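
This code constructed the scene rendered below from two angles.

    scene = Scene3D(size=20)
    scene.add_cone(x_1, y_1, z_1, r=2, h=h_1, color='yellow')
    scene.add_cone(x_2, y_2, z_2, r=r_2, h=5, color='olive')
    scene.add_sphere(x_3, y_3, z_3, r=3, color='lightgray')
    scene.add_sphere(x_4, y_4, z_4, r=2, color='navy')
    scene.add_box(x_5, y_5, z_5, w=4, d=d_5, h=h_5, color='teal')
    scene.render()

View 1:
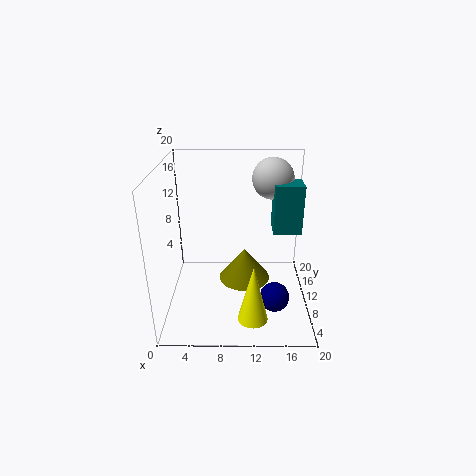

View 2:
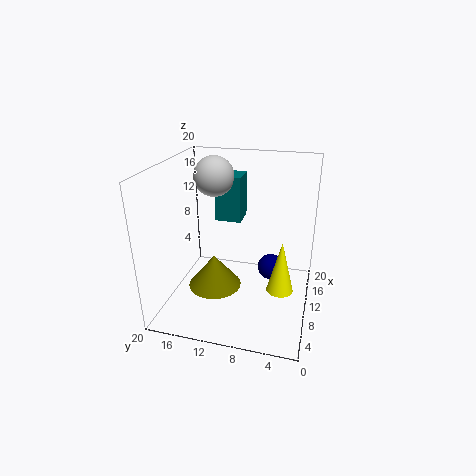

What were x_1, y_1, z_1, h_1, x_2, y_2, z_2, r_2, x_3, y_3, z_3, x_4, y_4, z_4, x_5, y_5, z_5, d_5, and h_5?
x_1 = 12
y_1 = 4
z_1 = 1
h_1 = 8
x_2 = 11
y_2 = 14
z_2 = 1
r_2 = 4
x_3 = 15
y_3 = 15
z_3 = 17
x_4 = 15
y_4 = 6
z_4 = 3
x_5 = 15
y_5 = 11
z_5 = 10
d_5 = 4
h_5 = 7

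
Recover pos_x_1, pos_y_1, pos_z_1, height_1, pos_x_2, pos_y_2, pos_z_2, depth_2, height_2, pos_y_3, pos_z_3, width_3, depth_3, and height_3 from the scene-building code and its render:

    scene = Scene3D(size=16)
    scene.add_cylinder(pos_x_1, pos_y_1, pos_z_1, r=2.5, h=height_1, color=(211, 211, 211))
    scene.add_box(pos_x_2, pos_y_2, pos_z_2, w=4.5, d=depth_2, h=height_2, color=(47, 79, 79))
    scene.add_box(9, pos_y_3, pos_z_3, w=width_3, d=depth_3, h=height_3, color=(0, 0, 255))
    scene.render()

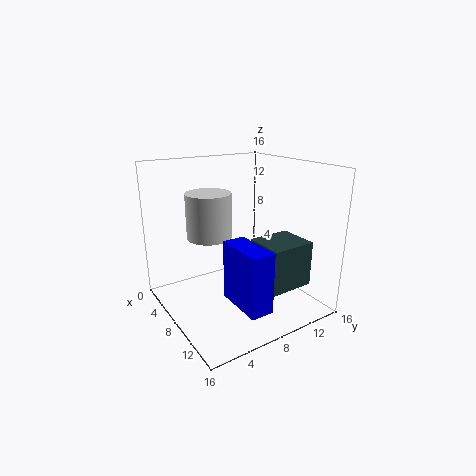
pos_x_1 = 6, pos_y_1 = 5.5, pos_z_1 = 8, height_1 = 5, pos_x_2 = 9, pos_y_2 = 9, pos_z_2 = 3, depth_2 = 5, height_2 = 5, pos_y_3 = 5.5, pos_z_3 = 2, width_3 = 5.5, depth_3 = 2.5, height_3 = 6.5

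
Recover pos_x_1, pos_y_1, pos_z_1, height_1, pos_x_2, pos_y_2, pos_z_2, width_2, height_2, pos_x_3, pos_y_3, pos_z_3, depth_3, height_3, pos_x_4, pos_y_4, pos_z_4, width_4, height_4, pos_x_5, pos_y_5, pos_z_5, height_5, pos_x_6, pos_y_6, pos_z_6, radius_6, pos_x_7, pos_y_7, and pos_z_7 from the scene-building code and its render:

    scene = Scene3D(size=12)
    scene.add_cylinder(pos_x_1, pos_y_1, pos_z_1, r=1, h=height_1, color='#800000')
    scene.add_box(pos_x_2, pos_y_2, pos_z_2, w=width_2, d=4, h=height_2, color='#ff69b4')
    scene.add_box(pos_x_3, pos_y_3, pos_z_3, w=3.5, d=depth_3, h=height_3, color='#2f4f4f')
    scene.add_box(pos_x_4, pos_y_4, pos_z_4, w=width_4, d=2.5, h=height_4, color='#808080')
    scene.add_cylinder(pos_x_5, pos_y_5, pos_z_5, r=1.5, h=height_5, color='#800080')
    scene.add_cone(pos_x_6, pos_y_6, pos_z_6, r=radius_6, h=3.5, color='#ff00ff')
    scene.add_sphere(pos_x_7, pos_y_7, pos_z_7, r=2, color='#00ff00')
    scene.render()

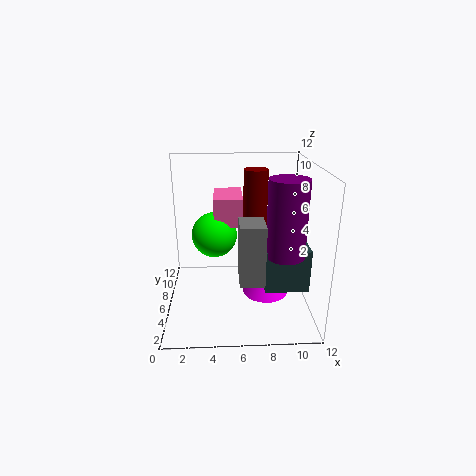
pos_x_1 = 7.5, pos_y_1 = 7, pos_z_1 = 6, height_1 = 5.5, pos_x_2 = 4, pos_y_2 = 7, pos_z_2 = 6.5, width_2 = 2.5, height_2 = 2.5, pos_x_3 = 8, pos_y_3 = 3, pos_z_3 = 2.5, depth_3 = 2, height_3 = 3.5, pos_x_4 = 6, pos_y_4 = 3, pos_z_4 = 3, width_4 = 2, height_4 = 5, pos_x_5 = 9.5, pos_y_5 = 3.5, pos_z_5 = 5.5, height_5 = 6, pos_x_6 = 8.5, pos_y_6 = 6.5, pos_z_6 = 0.5, radius_6 = 2, pos_x_7 = 4, pos_y_7 = 8, pos_z_7 = 5.5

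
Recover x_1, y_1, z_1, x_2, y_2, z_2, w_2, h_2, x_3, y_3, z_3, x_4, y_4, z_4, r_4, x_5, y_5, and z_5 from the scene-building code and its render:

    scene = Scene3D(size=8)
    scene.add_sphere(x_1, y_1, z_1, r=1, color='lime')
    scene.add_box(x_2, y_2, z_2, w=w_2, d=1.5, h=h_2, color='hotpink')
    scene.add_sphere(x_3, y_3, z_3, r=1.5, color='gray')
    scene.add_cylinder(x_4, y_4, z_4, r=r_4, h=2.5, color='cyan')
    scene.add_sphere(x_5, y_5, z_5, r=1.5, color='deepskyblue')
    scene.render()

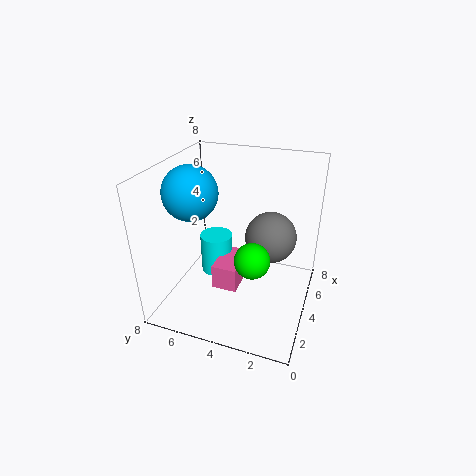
x_1 = 3.5
y_1 = 3
z_1 = 3
x_2 = 3.5
y_2 = 4
z_2 = 0.5
w_2 = 2.5
h_2 = 1.5
x_3 = 5.5
y_3 = 2.5
z_3 = 3.5
x_4 = 5.5
y_4 = 6
z_4 = 0.5
r_4 = 1
x_5 = 3.5
y_5 = 6.5
z_5 = 6.5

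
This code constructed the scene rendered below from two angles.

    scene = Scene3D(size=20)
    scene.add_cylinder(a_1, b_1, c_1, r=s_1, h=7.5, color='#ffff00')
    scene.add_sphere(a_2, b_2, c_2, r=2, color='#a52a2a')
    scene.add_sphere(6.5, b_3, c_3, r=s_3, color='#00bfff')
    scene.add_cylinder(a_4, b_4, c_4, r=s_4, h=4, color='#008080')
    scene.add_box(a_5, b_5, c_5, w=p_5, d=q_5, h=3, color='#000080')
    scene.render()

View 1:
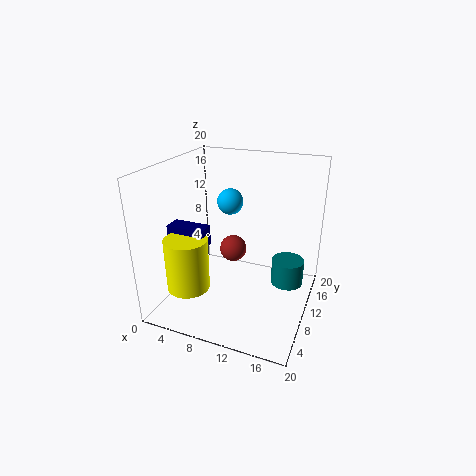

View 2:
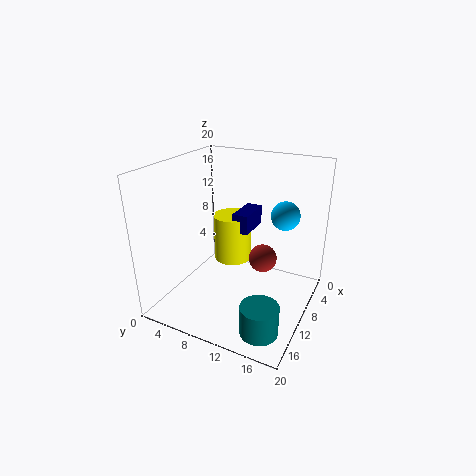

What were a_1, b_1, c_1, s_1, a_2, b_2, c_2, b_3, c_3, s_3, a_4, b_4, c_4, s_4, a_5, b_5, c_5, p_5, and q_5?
a_1 = 4
b_1 = 6
c_1 = 3
s_1 = 3
a_2 = 8
b_2 = 13
c_2 = 6.5
b_3 = 15.5
c_3 = 13
s_3 = 2
a_4 = 16
b_4 = 16
c_4 = 0.5
s_4 = 2.5
a_5 = 0.5
b_5 = 7
c_5 = 8.5
p_5 = 5.5
q_5 = 2.5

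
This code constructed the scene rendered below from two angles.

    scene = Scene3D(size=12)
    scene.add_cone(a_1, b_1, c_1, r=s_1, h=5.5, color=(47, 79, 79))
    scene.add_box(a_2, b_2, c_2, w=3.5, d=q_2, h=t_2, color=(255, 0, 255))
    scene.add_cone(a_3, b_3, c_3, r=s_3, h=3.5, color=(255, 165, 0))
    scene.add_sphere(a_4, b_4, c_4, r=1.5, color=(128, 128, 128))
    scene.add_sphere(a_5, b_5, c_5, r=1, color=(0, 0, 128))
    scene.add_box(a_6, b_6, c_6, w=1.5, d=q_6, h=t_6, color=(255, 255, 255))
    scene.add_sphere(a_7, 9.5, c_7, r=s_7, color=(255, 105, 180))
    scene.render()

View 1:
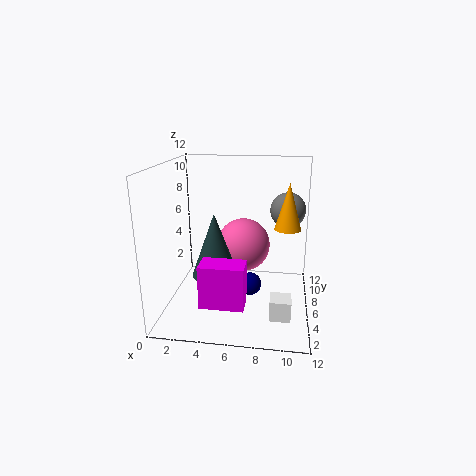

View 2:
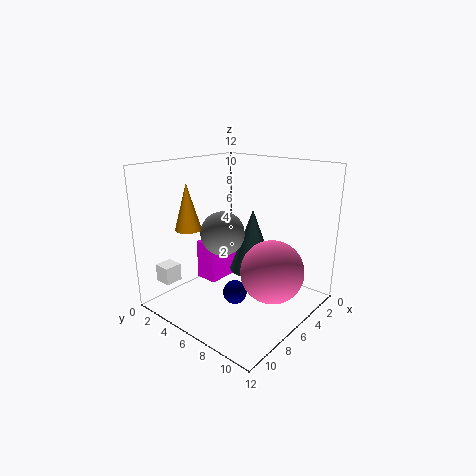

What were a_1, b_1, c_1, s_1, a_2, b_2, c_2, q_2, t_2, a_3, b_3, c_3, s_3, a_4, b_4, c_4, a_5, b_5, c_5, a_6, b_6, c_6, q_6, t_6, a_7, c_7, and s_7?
a_1 = 4
b_1 = 6
c_1 = 2.5
s_1 = 2
a_2 = 3.5
b_2 = 2
c_2 = 1.5
q_2 = 2
t_2 = 3.5
a_3 = 10
b_3 = 4.5
c_3 = 7.5
s_3 = 1
a_4 = 10
b_4 = 8
c_4 = 8
a_5 = 7
b_5 = 6.5
c_5 = 1.5
a_6 = 9
b_6 = 0.5
c_6 = 2
q_6 = 1.5
t_6 = 1.5
a_7 = 6
c_7 = 4
s_7 = 2.5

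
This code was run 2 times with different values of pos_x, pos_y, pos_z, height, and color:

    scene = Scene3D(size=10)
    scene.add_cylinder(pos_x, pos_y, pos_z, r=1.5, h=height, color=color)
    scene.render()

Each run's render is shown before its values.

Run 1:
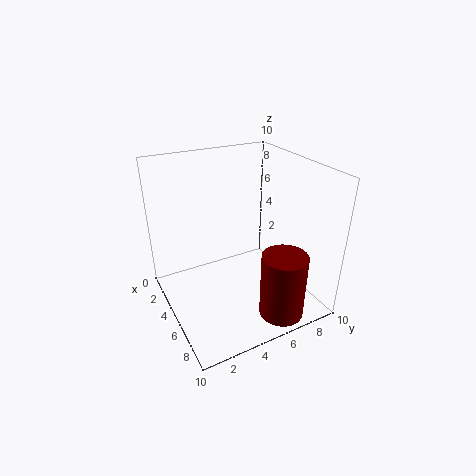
pos_x = 8.5
pos_y = 6.5
pos_z = 0.5
height = 4.5
color = 'maroon'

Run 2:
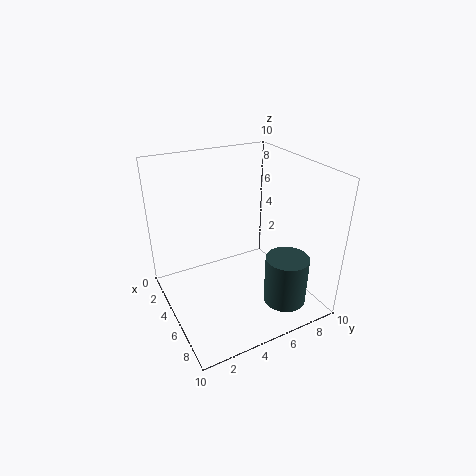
pos_x = 7.5
pos_y = 7.5
pos_z = 0.5
height = 3.5
color = 'darkslategray'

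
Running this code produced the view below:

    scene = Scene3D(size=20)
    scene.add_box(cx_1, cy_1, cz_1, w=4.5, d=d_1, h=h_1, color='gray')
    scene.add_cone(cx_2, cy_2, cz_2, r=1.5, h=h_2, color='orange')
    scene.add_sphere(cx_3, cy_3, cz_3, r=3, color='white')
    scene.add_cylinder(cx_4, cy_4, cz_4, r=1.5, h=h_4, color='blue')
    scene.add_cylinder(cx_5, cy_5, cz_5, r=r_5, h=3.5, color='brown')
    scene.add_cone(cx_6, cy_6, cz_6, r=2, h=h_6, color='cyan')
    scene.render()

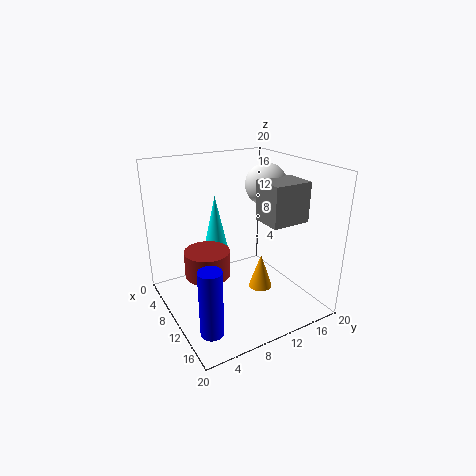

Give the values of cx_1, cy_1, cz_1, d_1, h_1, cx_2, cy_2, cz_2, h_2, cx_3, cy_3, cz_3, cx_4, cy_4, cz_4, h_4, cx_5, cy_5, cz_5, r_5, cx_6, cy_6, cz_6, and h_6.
cx_1 = 10.5, cy_1 = 12.5, cz_1 = 12.5, d_1 = 5.5, h_1 = 5.5, cx_2 = 15, cy_2 = 10.5, cz_2 = 5, h_2 = 4.5, cx_3 = 8.5, cy_3 = 15.5, cz_3 = 16.5, cx_4 = 15.5, cy_4 = 3, cz_4 = 0.5, h_4 = 9, cx_5 = 10.5, cy_5 = 5, cz_5 = 6, r_5 = 3, cx_6 = 4, cy_6 = 9.5, cz_6 = 5.5, h_6 = 9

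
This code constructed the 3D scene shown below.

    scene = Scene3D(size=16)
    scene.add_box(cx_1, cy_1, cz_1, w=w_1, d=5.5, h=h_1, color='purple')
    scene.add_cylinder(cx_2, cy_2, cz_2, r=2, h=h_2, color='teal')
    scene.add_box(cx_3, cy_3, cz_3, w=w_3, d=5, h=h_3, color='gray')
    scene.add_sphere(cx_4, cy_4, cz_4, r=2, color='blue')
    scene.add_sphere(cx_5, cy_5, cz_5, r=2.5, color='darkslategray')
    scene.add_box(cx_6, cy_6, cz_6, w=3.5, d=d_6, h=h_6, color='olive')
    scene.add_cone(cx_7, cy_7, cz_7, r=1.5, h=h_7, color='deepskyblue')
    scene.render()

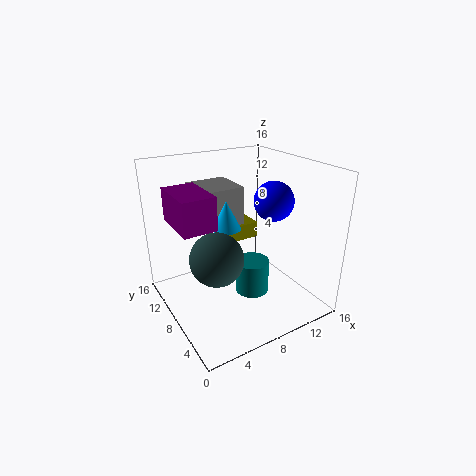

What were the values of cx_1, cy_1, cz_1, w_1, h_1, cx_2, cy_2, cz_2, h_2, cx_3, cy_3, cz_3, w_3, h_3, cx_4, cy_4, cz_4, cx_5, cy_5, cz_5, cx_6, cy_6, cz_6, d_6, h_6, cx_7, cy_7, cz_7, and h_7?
cx_1 = 1
cy_1 = 6
cz_1 = 10.5
w_1 = 3.5
h_1 = 3.5
cx_2 = 10
cy_2 = 8
cz_2 = 0.5
h_2 = 4
cx_3 = 5
cy_3 = 10
cz_3 = 8.5
w_3 = 5
h_3 = 4.5
cx_4 = 10
cy_4 = 4.5
cz_4 = 13
cx_5 = 3
cy_5 = 3.5
cz_5 = 9
cx_6 = 9.5
cy_6 = 11.5
cz_6 = 5.5
d_6 = 4.5
h_6 = 2
cx_7 = 6
cy_7 = 7
cz_7 = 10
h_7 = 3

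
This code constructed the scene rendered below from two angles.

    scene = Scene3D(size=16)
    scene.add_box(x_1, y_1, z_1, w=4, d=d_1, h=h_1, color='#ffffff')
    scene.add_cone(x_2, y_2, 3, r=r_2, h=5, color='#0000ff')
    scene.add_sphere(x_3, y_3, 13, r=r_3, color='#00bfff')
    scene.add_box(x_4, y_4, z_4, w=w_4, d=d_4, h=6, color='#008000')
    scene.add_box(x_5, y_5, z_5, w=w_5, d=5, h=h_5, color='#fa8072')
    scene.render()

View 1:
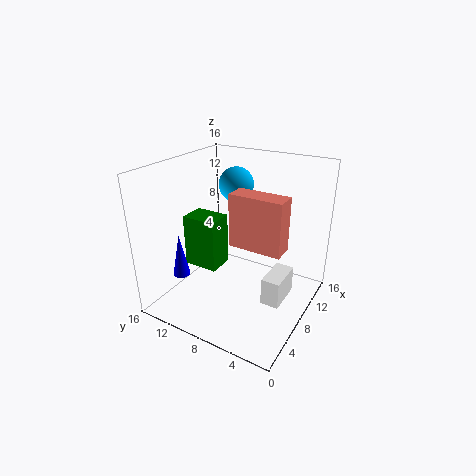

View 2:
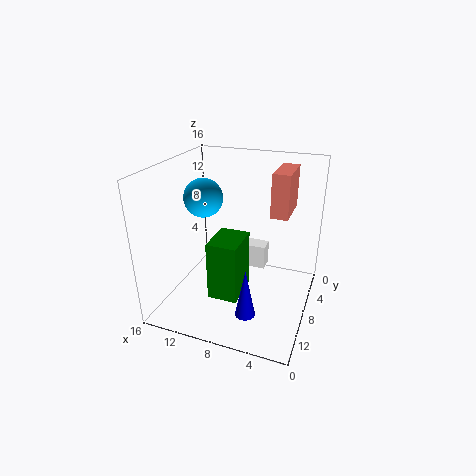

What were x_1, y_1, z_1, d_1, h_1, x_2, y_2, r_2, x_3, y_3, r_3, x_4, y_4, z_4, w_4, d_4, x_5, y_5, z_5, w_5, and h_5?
x_1 = 6; y_1 = 2; z_1 = 2; d_1 = 2; h_1 = 3; x_2 = 5; y_2 = 14; r_2 = 1; x_3 = 11; y_3 = 10; r_3 = 2; x_4 = 6; y_4 = 10; z_4 = 4; w_4 = 3; d_4 = 4; x_5 = 3; y_5 = 1; z_5 = 10; w_5 = 2; h_5 = 5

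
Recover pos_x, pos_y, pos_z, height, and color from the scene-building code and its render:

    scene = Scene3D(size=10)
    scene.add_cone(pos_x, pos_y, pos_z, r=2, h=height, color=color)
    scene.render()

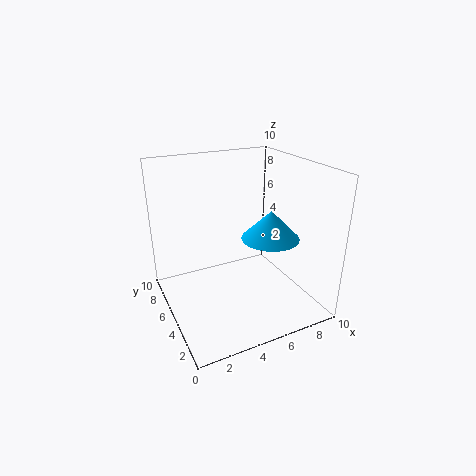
pos_x = 7; pos_y = 4; pos_z = 5; height = 2; color = 'deepskyblue'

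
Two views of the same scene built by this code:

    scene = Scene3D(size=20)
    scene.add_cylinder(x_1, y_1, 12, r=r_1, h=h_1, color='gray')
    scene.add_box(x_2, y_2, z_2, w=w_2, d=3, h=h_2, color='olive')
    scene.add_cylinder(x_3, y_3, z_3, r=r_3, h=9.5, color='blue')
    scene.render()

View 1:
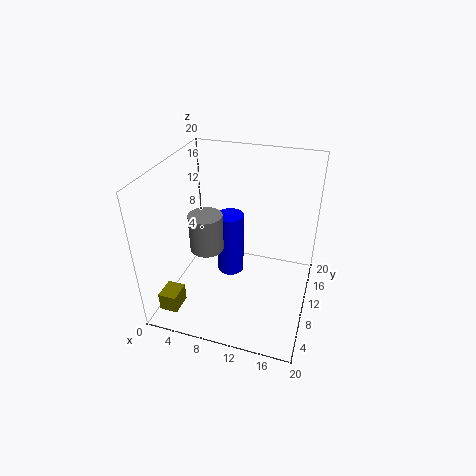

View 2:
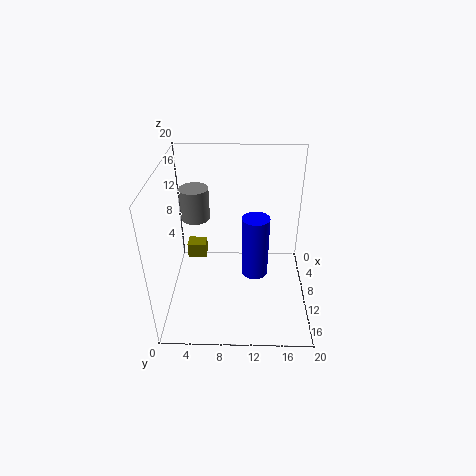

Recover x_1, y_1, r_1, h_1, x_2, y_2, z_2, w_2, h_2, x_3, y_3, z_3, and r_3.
x_1 = 8; y_1 = 4; r_1 = 2; h_1 = 4.5; x_2 = 1.5; y_2 = 1.5; z_2 = 2; w_2 = 2.5; h_2 = 2.5; x_3 = 8; y_3 = 12.5; z_3 = 2.5; r_3 = 2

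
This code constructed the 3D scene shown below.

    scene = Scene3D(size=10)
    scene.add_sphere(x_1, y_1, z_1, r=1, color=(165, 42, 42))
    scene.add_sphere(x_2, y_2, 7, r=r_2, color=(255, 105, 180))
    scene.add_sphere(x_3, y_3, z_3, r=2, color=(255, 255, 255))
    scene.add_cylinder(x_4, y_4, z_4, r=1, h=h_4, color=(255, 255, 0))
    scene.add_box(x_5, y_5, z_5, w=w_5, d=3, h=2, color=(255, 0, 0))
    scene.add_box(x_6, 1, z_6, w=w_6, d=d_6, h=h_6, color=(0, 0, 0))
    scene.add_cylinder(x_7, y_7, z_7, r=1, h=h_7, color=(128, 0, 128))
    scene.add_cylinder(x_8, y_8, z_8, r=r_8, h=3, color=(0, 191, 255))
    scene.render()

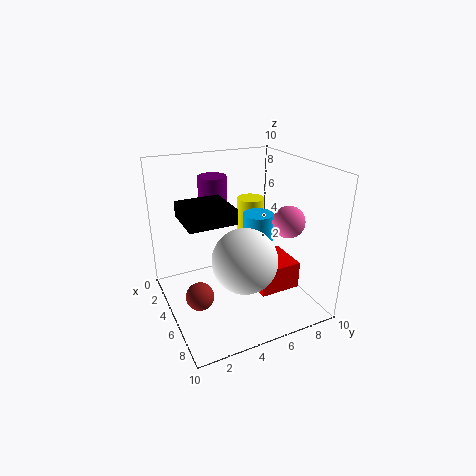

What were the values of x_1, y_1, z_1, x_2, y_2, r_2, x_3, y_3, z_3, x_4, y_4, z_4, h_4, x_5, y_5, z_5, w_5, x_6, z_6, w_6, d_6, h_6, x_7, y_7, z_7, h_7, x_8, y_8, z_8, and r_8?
x_1 = 5; y_1 = 2; z_1 = 1; x_2 = 8; y_2 = 7; r_2 = 1; x_3 = 8; y_3 = 4; z_3 = 5; x_4 = 3; y_4 = 7; z_4 = 4; h_4 = 3; x_5 = 4; y_5 = 6; z_5 = 1; w_5 = 3; x_6 = 4; z_6 = 7; w_6 = 3; d_6 = 3; h_6 = 1; x_7 = 3; y_7 = 4; z_7 = 6; h_7 = 3; x_8 = 6; y_8 = 6; z_8 = 4; r_8 = 1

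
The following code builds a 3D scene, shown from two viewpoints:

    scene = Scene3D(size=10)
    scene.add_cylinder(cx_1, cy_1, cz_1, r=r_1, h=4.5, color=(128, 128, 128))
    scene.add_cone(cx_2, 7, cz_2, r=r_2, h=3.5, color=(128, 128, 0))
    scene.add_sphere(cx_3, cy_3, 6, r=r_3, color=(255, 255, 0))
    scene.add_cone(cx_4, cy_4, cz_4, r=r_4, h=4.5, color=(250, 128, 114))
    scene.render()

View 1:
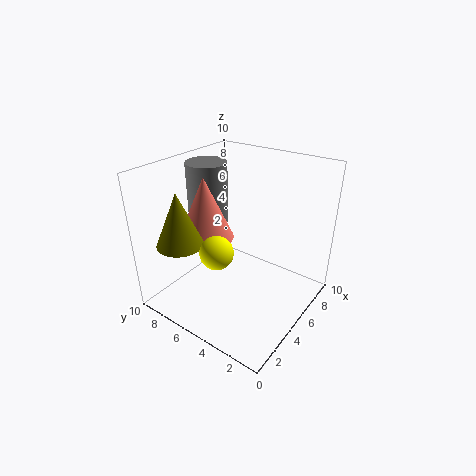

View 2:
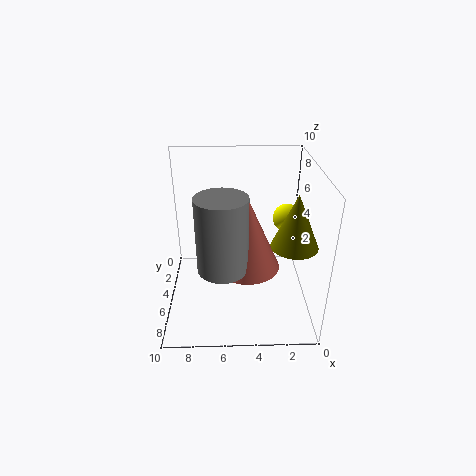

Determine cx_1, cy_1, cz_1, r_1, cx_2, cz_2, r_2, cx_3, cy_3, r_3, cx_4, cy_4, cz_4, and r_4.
cx_1 = 6; cy_1 = 8.5; cz_1 = 5; r_1 = 1.5; cx_2 = 1.5; cz_2 = 5.5; r_2 = 1.5; cx_3 = 1.5; cy_3 = 4; r_3 = 1; cx_4 = 4.5; cy_4 = 7.5; cz_4 = 4.5; r_4 = 2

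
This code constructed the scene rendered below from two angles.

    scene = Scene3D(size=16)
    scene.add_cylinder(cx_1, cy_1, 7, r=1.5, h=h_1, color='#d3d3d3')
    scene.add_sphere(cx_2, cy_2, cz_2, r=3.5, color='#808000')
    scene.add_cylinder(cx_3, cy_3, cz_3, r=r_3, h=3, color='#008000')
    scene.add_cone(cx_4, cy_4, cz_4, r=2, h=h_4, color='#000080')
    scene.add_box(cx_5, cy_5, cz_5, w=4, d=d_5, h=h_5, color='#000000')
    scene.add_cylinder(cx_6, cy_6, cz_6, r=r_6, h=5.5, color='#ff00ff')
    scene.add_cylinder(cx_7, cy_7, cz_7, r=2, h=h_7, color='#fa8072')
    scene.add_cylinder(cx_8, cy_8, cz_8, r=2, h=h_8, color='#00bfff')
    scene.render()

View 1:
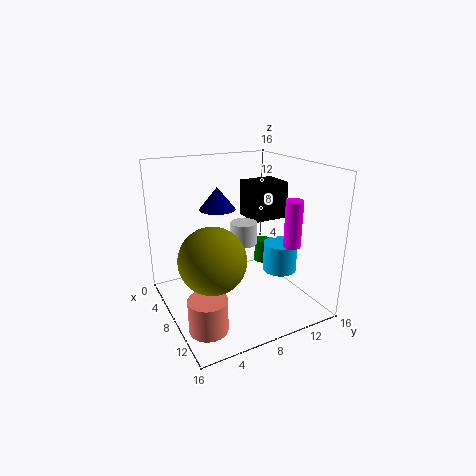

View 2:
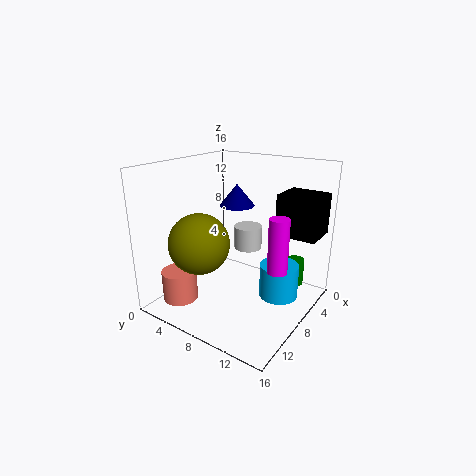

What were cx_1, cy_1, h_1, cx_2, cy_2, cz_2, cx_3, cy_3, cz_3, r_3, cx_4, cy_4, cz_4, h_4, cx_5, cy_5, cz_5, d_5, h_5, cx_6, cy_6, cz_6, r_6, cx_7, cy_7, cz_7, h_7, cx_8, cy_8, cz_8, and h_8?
cx_1 = 7.5; cy_1 = 9; h_1 = 2.5; cx_2 = 10; cy_2 = 4; cz_2 = 7; cx_3 = 4.5; cy_3 = 13.5; cz_3 = 2.5; r_3 = 1; cx_4 = 6; cy_4 = 6.5; cz_4 = 11; h_4 = 2.5; cx_5 = 2; cy_5 = 11.5; cz_5 = 8.5; d_5 = 4.5; h_5 = 4.5; cx_6 = 10; cy_6 = 14; cz_6 = 6.5; r_6 = 1; cx_7 = 12; cy_7 = 2.5; cz_7 = 0.5; h_7 = 3.5; cx_8 = 8.5; cy_8 = 13.5; cz_8 = 3; h_8 = 3.5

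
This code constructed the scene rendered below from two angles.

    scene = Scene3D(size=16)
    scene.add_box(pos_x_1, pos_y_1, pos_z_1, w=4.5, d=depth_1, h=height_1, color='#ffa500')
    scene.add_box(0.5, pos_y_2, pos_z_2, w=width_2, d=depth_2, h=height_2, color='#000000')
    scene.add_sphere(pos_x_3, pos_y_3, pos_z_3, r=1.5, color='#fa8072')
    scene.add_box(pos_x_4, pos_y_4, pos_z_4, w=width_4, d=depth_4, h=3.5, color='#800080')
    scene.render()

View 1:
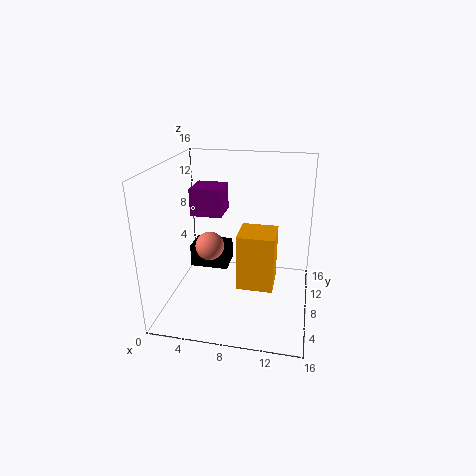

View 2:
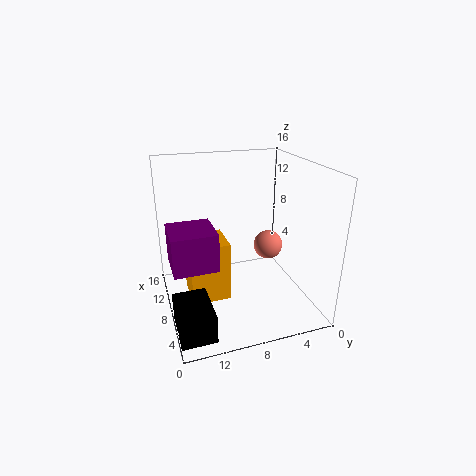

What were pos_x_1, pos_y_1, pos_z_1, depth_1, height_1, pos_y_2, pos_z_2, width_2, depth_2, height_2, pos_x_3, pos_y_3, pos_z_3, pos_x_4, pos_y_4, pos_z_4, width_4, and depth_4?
pos_x_1 = 7.5, pos_y_1 = 9, pos_z_1 = 0.5, depth_1 = 4.5, height_1 = 7, pos_y_2 = 12.5, pos_z_2 = 1, width_2 = 5, depth_2 = 3.5, height_2 = 3, pos_x_3 = 5.5, pos_y_3 = 5.5, pos_z_3 = 8, pos_x_4 = 1, pos_y_4 = 12, pos_z_4 = 8.5, width_4 = 4, depth_4 = 4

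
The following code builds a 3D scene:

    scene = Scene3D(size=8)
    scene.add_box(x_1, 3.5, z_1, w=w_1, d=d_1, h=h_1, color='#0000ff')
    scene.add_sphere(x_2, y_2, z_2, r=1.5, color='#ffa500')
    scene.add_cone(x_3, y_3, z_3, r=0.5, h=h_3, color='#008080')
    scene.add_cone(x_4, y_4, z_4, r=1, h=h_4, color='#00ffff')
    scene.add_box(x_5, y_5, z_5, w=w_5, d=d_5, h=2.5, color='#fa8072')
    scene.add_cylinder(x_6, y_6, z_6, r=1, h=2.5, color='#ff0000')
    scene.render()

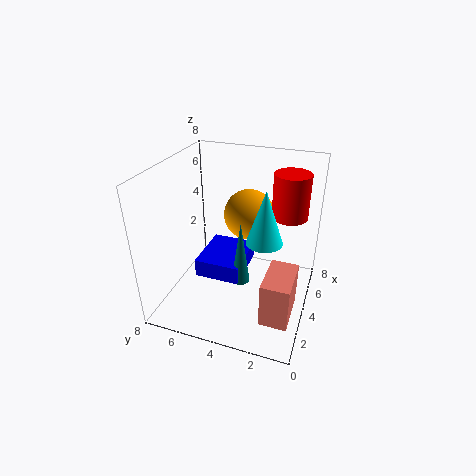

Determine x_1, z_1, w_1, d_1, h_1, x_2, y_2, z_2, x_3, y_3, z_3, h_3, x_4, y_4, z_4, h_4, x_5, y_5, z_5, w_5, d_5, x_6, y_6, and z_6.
x_1 = 2.5, z_1 = 2, w_1 = 3, d_1 = 2.5, h_1 = 1, x_2 = 6, y_2 = 4, z_2 = 4.5, x_3 = 3, y_3 = 3.5, z_3 = 2, h_3 = 3.5, x_4 = 4, y_4 = 2.5, z_4 = 4, h_4 = 3, x_5 = 1.5, y_5 = 0.5, z_5 = 0.5, w_5 = 2.5, d_5 = 1.5, x_6 = 5.5, y_6 = 1.5, z_6 = 5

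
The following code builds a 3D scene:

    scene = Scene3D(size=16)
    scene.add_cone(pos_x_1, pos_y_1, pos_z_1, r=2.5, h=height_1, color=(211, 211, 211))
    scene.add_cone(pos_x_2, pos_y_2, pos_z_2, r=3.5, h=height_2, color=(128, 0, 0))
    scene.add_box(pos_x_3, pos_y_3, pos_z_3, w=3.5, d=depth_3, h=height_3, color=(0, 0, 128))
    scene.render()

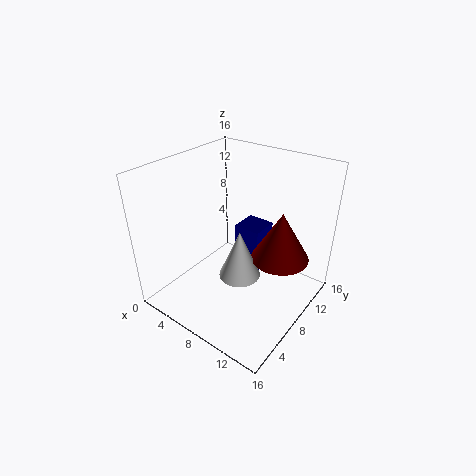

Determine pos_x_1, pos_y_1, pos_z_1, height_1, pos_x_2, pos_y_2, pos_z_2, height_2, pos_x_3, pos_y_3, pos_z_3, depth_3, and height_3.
pos_x_1 = 7.5
pos_y_1 = 9
pos_z_1 = 2
height_1 = 6
pos_x_2 = 11
pos_y_2 = 12.5
pos_z_2 = 4
height_2 = 6
pos_x_3 = 4.5
pos_y_3 = 12
pos_z_3 = 0.5
depth_3 = 3.5
height_3 = 6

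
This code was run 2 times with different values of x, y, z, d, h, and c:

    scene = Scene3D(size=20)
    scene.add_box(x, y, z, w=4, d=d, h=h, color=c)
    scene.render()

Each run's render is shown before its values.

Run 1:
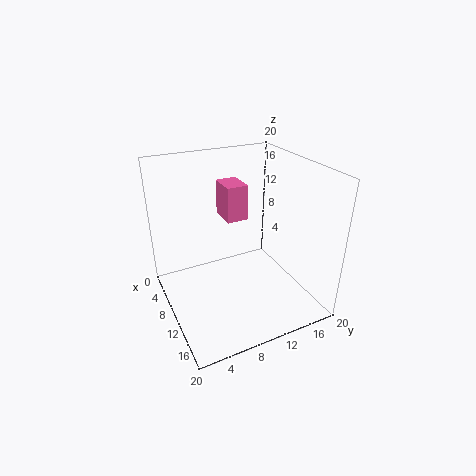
x = 5
y = 9
z = 12
d = 3
h = 5
c = 'hotpink'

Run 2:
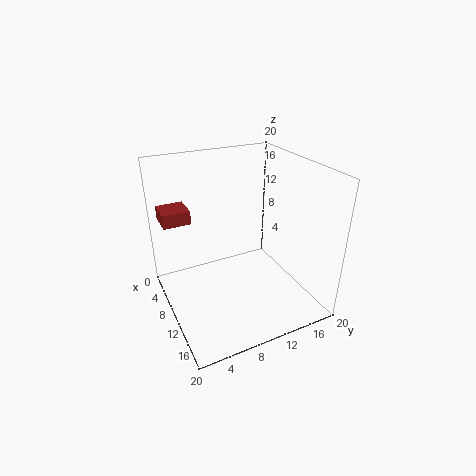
x = 1
y = 1
z = 11
d = 4
h = 2
c = 'brown'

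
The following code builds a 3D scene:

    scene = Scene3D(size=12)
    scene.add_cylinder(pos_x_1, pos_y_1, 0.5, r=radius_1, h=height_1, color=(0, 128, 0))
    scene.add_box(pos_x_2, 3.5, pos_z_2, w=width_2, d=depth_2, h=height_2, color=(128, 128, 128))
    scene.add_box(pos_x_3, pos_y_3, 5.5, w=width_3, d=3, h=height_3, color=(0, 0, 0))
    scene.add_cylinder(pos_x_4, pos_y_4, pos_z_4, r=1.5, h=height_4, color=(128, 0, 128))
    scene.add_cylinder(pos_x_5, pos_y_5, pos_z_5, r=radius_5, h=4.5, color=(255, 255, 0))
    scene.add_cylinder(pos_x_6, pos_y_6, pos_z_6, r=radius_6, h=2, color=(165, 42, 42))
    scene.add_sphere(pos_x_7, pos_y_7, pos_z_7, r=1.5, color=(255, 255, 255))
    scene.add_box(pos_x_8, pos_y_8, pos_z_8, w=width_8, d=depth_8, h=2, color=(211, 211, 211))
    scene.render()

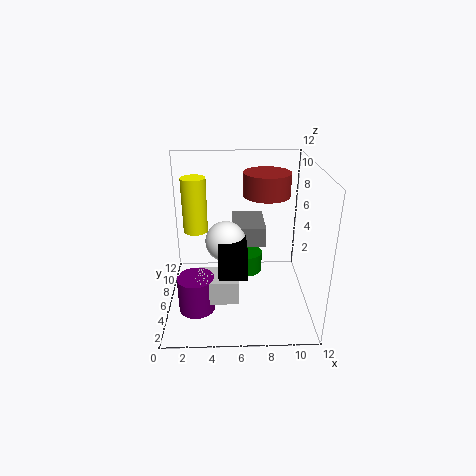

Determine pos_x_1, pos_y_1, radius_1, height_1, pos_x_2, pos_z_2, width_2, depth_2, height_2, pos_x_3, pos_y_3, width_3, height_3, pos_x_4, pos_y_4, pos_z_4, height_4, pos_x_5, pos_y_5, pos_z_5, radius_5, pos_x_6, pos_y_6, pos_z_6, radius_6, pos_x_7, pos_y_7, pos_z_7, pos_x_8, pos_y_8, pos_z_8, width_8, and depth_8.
pos_x_1 = 7, pos_y_1 = 10, radius_1 = 1.5, height_1 = 2, pos_x_2 = 5.5, pos_z_2 = 6.5, width_2 = 2.5, depth_2 = 3.5, height_2 = 1.5, pos_x_3 = 4.5, pos_y_3 = 0.5, width_3 = 2, height_3 = 2, pos_x_4 = 2.5, pos_y_4 = 4, pos_z_4 = 0.5, height_4 = 3, pos_x_5 = 2.5, pos_y_5 = 6.5, pos_z_5 = 6.5, radius_5 = 1, pos_x_6 = 8.5, pos_y_6 = 8, pos_z_6 = 9, radius_6 = 2, pos_x_7 = 5, pos_y_7 = 3.5, pos_z_7 = 7, pos_x_8 = 2.5, pos_y_8 = 3, pos_z_8 = 1.5, width_8 = 3.5, depth_8 = 2.5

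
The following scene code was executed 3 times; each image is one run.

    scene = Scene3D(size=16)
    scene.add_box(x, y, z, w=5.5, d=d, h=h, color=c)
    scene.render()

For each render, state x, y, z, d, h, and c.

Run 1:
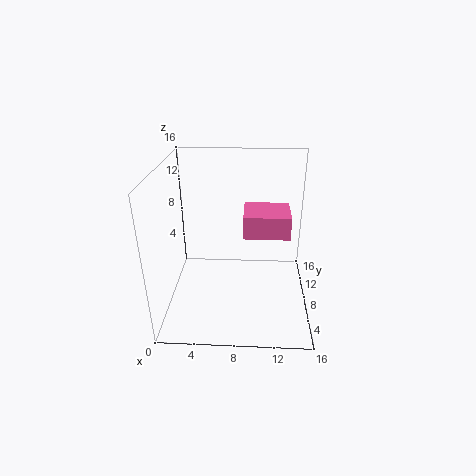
x = 8.5
y = 9.5
z = 7
d = 4.75
h = 2.75
c = 'hotpink'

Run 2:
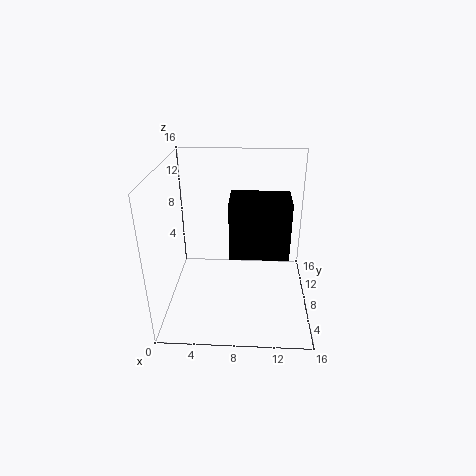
x = 7.5
y = 2
z = 9
d = 3.5
h = 5.5
c = 'black'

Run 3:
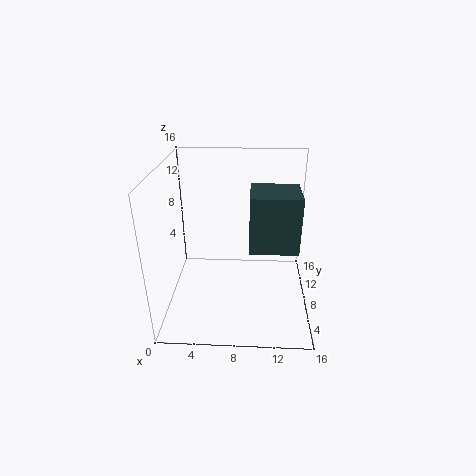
x = 9.25
y = 7
z = 6.5
d = 5
h = 6.5
c = 'darkslategray'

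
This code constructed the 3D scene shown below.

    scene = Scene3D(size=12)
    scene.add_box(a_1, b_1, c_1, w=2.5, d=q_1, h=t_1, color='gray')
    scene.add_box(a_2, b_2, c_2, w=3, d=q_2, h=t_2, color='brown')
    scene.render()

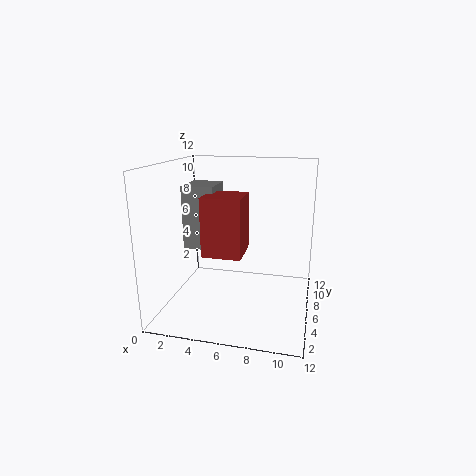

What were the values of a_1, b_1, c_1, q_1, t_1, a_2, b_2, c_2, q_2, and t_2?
a_1 = 2
b_1 = 4
c_1 = 5.5
q_1 = 3
t_1 = 5
a_2 = 4
b_2 = 2.5
c_2 = 5.5
q_2 = 3
t_2 = 4.5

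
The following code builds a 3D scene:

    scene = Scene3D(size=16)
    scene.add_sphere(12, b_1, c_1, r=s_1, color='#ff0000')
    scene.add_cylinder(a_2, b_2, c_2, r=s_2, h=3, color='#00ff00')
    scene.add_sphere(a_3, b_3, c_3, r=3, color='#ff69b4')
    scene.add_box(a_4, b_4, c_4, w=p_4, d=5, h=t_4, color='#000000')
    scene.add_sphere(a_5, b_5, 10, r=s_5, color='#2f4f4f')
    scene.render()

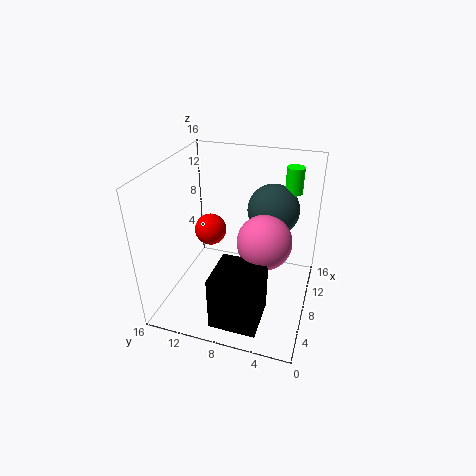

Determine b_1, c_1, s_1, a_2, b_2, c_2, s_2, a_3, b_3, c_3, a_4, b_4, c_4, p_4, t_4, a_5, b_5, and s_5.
b_1 = 13, c_1 = 6, s_1 = 2, a_2 = 13, b_2 = 3, c_2 = 12, s_2 = 1, a_3 = 8, b_3 = 5, c_3 = 8, a_4 = 1, b_4 = 4, c_4 = 1, p_4 = 5, t_4 = 6, a_5 = 12, b_5 = 5, s_5 = 3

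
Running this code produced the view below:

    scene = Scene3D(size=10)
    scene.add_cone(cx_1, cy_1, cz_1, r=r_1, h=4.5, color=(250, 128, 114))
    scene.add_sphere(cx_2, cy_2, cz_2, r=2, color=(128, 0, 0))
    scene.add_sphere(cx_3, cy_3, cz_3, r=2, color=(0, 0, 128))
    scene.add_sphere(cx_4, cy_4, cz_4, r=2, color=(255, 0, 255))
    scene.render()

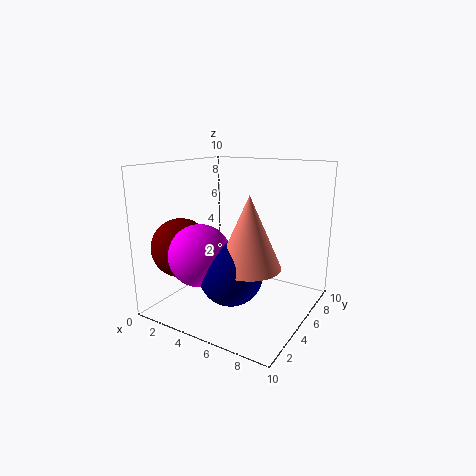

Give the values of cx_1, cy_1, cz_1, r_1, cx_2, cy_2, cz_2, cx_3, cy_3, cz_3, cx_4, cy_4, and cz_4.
cx_1 = 7, cy_1 = 3, cz_1 = 4, r_1 = 2, cx_2 = 2, cy_2 = 2.5, cz_2 = 4.5, cx_3 = 6, cy_3 = 2.5, cz_3 = 3.5, cx_4 = 4, cy_4 = 2, cz_4 = 4.5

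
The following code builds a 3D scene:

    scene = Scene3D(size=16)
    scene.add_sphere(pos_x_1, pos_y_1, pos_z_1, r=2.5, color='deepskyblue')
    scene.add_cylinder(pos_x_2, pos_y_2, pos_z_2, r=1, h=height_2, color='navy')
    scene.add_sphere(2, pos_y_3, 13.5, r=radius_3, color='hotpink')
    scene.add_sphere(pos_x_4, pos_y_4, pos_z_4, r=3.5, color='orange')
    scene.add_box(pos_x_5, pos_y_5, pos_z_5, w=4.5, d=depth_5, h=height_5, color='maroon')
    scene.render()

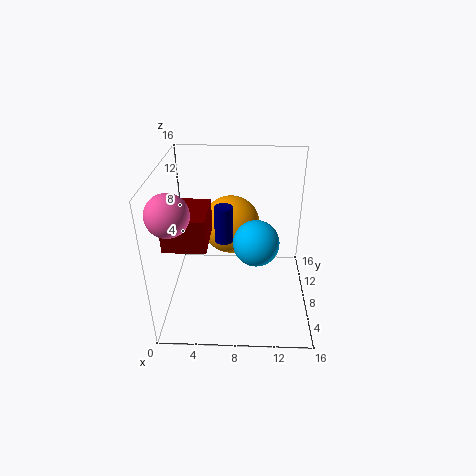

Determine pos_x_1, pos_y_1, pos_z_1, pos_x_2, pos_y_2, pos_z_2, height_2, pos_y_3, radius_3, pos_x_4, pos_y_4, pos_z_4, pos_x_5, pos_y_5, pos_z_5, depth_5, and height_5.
pos_x_1 = 10; pos_y_1 = 7; pos_z_1 = 8; pos_x_2 = 6.5; pos_y_2 = 7.5; pos_z_2 = 8; height_2 = 4; pos_y_3 = 2.5; radius_3 = 2; pos_x_4 = 7; pos_y_4 = 12; pos_z_4 = 7.5; pos_x_5 = 0.5; pos_y_5 = 4; pos_z_5 = 8.5; depth_5 = 5.5; height_5 = 3.5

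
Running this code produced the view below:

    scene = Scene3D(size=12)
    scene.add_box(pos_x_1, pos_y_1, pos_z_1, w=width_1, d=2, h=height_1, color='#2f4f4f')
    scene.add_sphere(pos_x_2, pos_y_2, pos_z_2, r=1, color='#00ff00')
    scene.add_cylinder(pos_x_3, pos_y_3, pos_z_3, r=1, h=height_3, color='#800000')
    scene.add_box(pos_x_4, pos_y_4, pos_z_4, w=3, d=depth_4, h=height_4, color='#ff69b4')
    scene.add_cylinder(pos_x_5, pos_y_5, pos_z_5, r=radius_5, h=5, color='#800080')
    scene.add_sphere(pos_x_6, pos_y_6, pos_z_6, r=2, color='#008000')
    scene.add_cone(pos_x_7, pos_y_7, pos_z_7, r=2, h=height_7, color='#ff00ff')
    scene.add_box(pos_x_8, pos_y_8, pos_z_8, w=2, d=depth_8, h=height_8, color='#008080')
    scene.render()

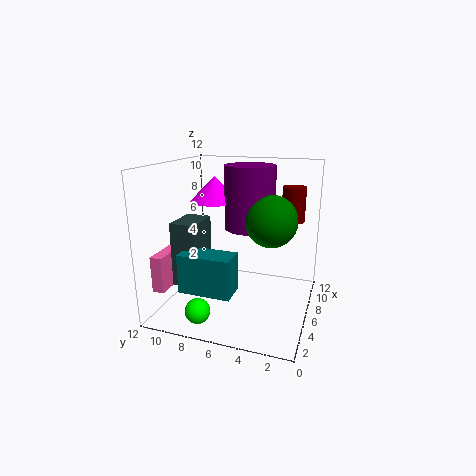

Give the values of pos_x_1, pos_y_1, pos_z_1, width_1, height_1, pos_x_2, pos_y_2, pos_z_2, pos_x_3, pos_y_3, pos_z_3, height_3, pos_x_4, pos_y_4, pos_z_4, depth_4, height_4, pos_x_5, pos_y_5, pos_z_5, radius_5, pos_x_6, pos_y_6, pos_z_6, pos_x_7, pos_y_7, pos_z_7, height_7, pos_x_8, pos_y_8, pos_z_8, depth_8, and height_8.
pos_x_1 = 2, pos_y_1 = 8, pos_z_1 = 3, width_1 = 3, height_1 = 5, pos_x_2 = 2, pos_y_2 = 8, pos_z_2 = 1, pos_x_3 = 9, pos_y_3 = 2, pos_z_3 = 7, height_3 = 3, pos_x_4 = 2, pos_y_4 = 11, pos_z_4 = 2, depth_4 = 1, height_4 = 3, pos_x_5 = 6, pos_y_5 = 5, pos_z_5 = 7, radius_5 = 2, pos_x_6 = 5, pos_y_6 = 3, pos_z_6 = 8, pos_x_7 = 6, pos_y_7 = 8, pos_z_7 = 9, height_7 = 2, pos_x_8 = 1, pos_y_8 = 5, pos_z_8 = 3, depth_8 = 4, height_8 = 3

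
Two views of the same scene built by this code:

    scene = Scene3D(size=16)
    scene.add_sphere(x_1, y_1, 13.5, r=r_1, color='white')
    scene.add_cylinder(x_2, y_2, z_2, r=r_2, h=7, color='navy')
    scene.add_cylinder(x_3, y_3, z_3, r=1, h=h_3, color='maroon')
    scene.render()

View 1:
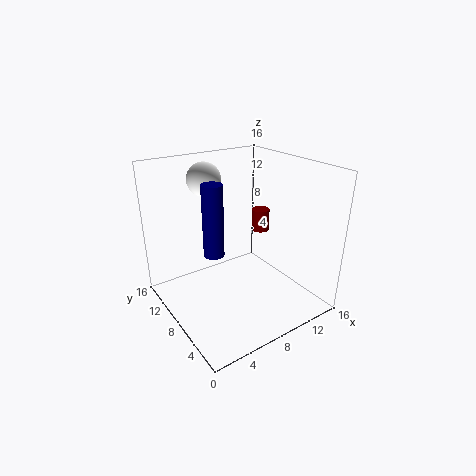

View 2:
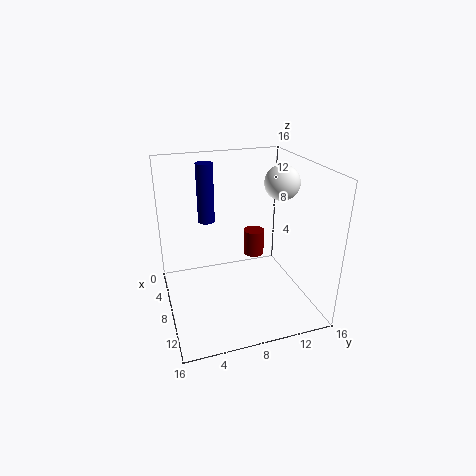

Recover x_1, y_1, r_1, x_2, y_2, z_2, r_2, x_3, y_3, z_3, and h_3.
x_1 = 7; y_1 = 13.5; r_1 = 2; x_2 = 3.5; y_2 = 5.5; z_2 = 8.5; r_2 = 1; x_3 = 11.5; y_3 = 8.5; z_3 = 8; h_3 = 2.5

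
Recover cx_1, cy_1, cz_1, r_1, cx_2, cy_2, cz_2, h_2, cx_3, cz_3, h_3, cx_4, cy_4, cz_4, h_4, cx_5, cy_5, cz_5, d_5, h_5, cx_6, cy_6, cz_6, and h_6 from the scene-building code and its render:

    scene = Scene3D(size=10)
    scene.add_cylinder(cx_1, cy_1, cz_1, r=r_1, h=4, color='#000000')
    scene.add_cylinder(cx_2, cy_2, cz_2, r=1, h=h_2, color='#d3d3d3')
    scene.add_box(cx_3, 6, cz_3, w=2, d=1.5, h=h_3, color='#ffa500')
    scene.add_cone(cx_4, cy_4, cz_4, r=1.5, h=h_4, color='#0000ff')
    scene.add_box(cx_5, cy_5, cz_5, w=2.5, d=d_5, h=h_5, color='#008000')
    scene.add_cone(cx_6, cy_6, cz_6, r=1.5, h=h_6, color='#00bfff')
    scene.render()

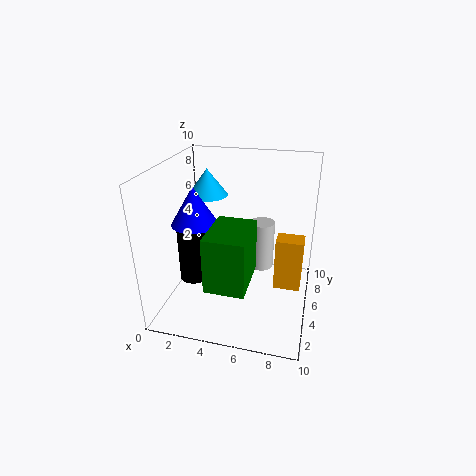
cx_1 = 2
cy_1 = 4
cz_1 = 2
r_1 = 1
cx_2 = 6
cy_2 = 9
cz_2 = 0.5
h_2 = 4
cx_3 = 7.5
cz_3 = 0.5
h_3 = 4
cx_4 = 2.5
cy_4 = 3.5
cz_4 = 6.5
h_4 = 2.5
cx_5 = 4
cy_5 = 0.5
cz_5 = 3.5
d_5 = 3.5
h_5 = 3.5
cx_6 = 2
cy_6 = 7.5
cz_6 = 7
h_6 = 2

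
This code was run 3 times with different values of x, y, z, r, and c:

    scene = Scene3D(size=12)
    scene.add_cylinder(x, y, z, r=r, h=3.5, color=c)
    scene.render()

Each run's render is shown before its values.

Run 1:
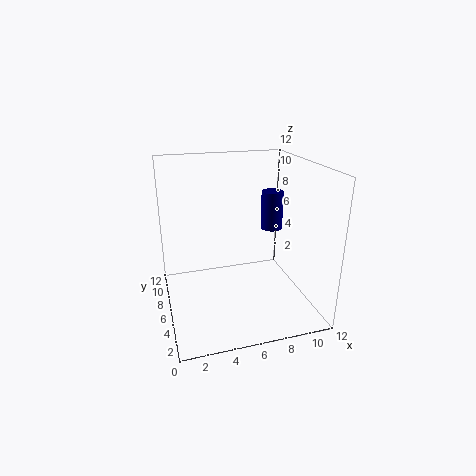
x = 10
y = 8.5
z = 5.5
r = 1
c = 'navy'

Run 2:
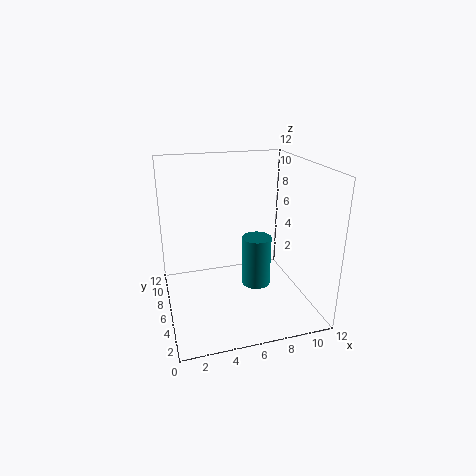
x = 6
y = 1.5
z = 4.5
r = 1
c = 'teal'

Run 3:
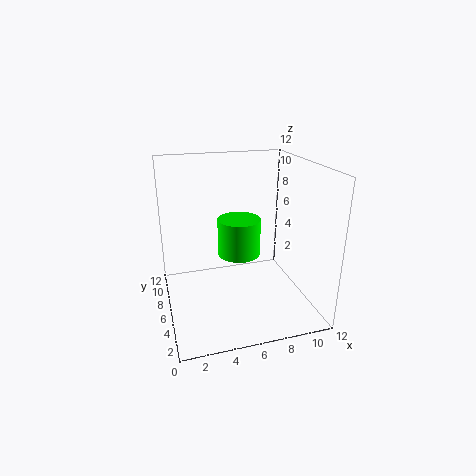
x = 7
y = 9
z = 3
r = 2
c = 'lime'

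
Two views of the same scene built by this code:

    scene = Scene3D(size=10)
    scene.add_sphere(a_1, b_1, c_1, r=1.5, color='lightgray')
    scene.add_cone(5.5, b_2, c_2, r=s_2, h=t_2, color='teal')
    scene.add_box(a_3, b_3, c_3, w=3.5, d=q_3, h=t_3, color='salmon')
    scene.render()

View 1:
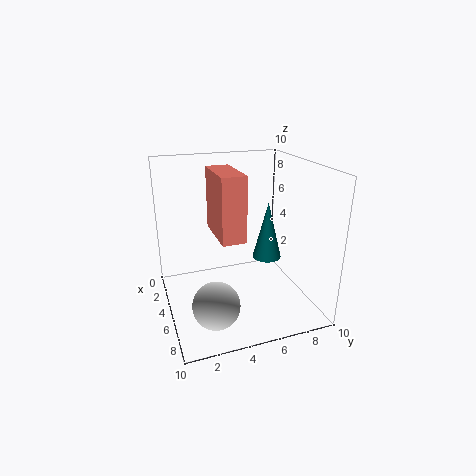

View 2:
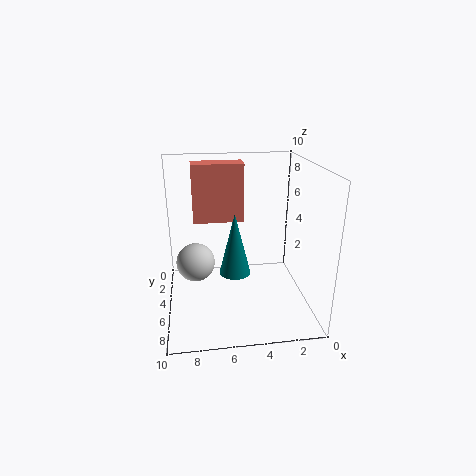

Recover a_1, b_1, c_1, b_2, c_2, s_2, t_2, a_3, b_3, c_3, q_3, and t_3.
a_1 = 8; b_1 = 2.5; c_1 = 2; b_2 = 7; c_2 = 3.5; s_2 = 1; t_2 = 4; a_3 = 4.5; b_3 = 3; c_3 = 6; q_3 = 1.5; t_3 = 4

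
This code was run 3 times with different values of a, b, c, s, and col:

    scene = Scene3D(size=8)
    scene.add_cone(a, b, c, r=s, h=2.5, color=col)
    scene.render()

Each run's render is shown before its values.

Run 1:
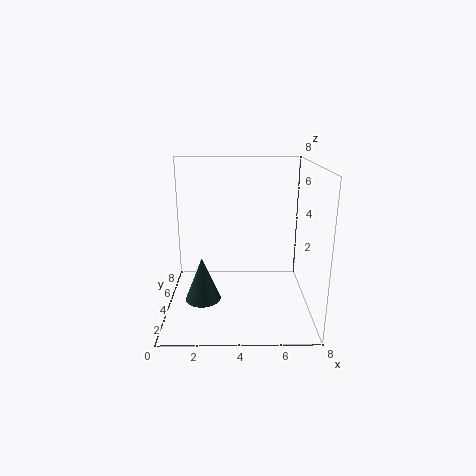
a = 2, b = 3.5, c = 0.5, s = 1, col = 'darkslategray'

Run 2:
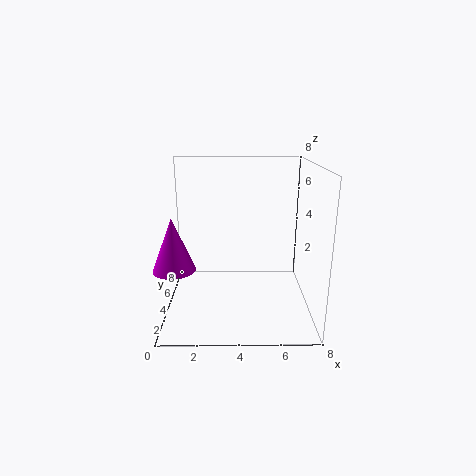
a = 1, b = 1, c = 3.5, s = 1, col = 'magenta'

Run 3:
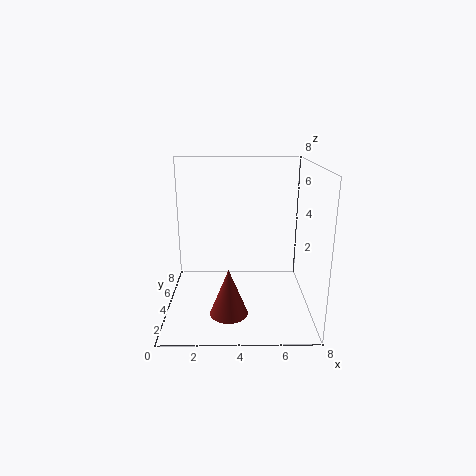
a = 3.5, b = 2, c = 0.5, s = 1, col = 'brown'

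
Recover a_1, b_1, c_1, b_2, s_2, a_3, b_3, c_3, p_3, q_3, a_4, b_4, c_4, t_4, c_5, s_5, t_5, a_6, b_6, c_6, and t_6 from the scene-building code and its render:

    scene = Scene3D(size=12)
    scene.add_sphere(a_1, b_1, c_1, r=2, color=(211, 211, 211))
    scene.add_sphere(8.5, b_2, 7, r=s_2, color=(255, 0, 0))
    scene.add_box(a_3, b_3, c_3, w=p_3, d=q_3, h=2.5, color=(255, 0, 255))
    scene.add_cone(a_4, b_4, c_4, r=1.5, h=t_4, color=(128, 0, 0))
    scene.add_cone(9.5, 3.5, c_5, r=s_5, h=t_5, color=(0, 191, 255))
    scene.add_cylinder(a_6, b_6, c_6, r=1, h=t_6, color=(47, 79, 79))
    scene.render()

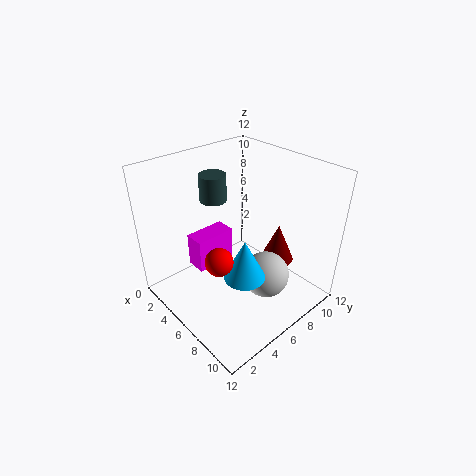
a_1 = 8
b_1 = 7.5
c_1 = 2.5
b_2 = 2
s_2 = 1
a_3 = 5.5
b_3 = 1.5
c_3 = 5.5
p_3 = 1.5
q_3 = 3
a_4 = 7
b_4 = 10
c_4 = 2.5
t_4 = 3.5
c_5 = 5.5
s_5 = 1.5
t_5 = 3
a_6 = 5.5
b_6 = 4
c_6 = 10
t_6 = 2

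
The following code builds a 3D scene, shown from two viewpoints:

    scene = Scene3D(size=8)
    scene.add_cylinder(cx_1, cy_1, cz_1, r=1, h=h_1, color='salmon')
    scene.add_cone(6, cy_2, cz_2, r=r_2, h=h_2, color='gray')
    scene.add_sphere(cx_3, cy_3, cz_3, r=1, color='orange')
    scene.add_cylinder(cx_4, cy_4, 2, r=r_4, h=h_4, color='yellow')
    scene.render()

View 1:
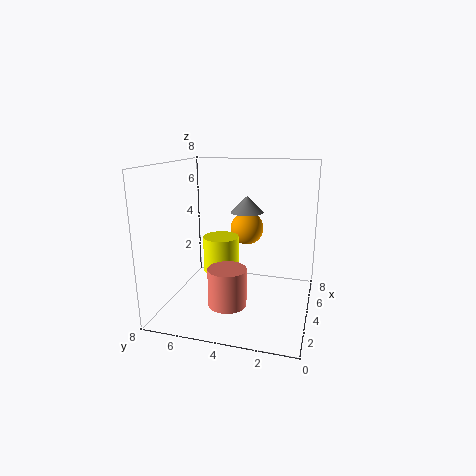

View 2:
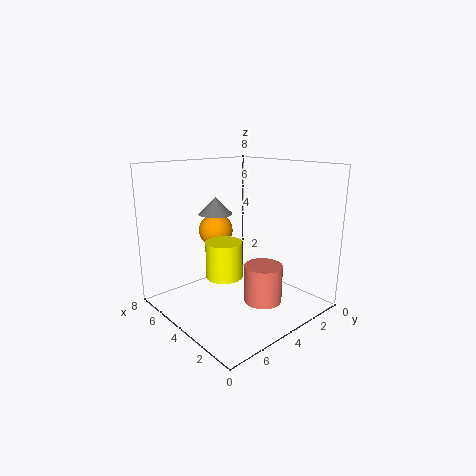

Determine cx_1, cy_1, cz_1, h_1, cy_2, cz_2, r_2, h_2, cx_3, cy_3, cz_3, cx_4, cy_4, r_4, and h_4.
cx_1 = 2; cy_1 = 4; cz_1 = 1; h_1 = 2; cy_2 = 4; cz_2 = 5; r_2 = 1; h_2 = 1; cx_3 = 6; cy_3 = 4; cz_3 = 4; cx_4 = 4; cy_4 = 5; r_4 = 1; h_4 = 2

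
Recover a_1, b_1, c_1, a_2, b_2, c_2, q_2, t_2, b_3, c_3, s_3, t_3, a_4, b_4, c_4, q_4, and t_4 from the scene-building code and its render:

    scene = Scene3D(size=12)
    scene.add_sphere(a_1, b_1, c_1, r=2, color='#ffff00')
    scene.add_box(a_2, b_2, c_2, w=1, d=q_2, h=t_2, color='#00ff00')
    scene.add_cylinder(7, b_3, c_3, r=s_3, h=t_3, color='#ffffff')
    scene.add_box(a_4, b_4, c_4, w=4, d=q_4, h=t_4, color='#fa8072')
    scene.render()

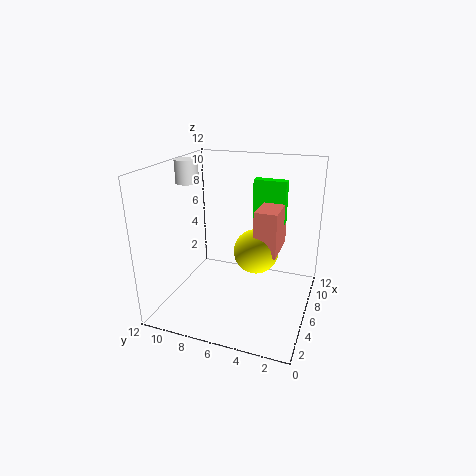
a_1 = 8, b_1 = 5, c_1 = 4, a_2 = 10, b_2 = 3, c_2 = 6, q_2 = 3, t_2 = 4, b_3 = 11, c_3 = 10, s_3 = 1, t_3 = 2, a_4 = 7, b_4 = 3, c_4 = 4, q_4 = 2, t_4 = 4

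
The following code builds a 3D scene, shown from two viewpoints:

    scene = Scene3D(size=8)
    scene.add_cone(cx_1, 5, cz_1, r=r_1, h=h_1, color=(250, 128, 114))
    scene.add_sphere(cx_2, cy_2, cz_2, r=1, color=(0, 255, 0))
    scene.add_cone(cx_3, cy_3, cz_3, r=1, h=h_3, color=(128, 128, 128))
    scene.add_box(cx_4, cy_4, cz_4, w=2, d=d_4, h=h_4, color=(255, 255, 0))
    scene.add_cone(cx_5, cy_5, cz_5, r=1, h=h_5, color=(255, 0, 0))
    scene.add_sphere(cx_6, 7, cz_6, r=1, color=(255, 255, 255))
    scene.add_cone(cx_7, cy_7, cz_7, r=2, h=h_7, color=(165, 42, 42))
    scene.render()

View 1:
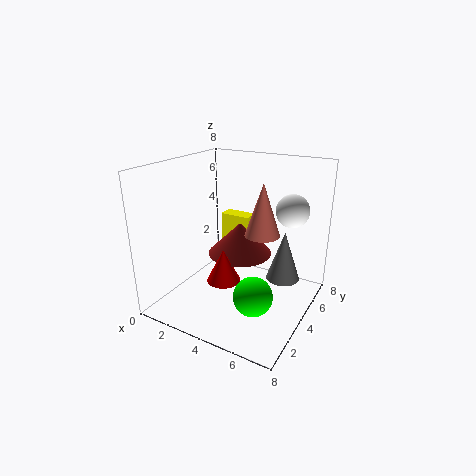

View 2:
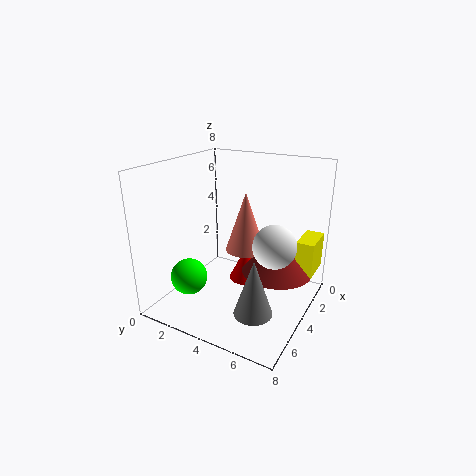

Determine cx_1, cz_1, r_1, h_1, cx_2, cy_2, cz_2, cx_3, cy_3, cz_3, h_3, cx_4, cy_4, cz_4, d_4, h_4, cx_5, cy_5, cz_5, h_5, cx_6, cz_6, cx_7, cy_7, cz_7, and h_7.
cx_1 = 5
cz_1 = 4
r_1 = 1
h_1 = 3
cx_2 = 6
cy_2 = 2
cz_2 = 2
cx_3 = 6
cy_3 = 6
cz_3 = 1
h_3 = 3
cx_4 = 1
cy_4 = 7
cz_4 = 2
d_4 = 1
h_4 = 2
cx_5 = 3
cy_5 = 4
cz_5 = 1
h_5 = 2
cx_6 = 6
cz_6 = 5
cx_7 = 3
cy_7 = 6
cz_7 = 2
h_7 = 2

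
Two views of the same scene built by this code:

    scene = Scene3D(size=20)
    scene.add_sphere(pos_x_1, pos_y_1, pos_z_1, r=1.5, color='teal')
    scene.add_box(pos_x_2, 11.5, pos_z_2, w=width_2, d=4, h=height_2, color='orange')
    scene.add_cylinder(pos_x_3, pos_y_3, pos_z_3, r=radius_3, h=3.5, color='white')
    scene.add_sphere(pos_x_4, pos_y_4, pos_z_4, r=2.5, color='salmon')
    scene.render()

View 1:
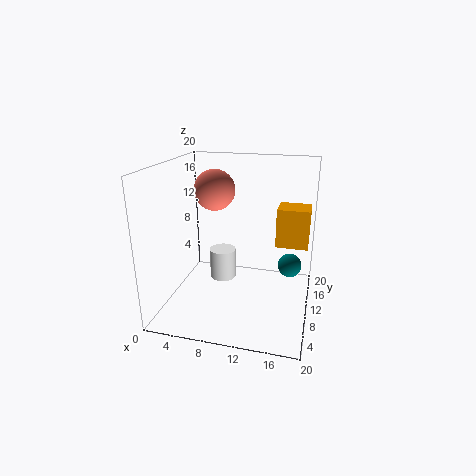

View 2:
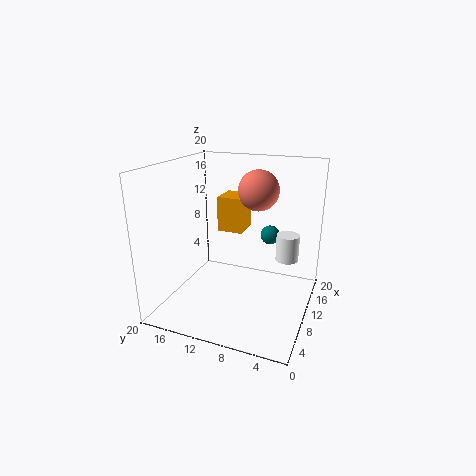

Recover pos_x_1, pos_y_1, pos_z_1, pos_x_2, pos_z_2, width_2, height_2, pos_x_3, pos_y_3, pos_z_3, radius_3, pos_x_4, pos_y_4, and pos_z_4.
pos_x_1 = 17.5; pos_y_1 = 7.5; pos_z_1 = 8; pos_x_2 = 15; pos_z_2 = 8.5; width_2 = 4.5; height_2 = 5.5; pos_x_3 = 10; pos_y_3 = 3; pos_z_3 = 8; radius_3 = 1.5; pos_x_4 = 8; pos_y_4 = 6.5; pos_z_4 = 17.5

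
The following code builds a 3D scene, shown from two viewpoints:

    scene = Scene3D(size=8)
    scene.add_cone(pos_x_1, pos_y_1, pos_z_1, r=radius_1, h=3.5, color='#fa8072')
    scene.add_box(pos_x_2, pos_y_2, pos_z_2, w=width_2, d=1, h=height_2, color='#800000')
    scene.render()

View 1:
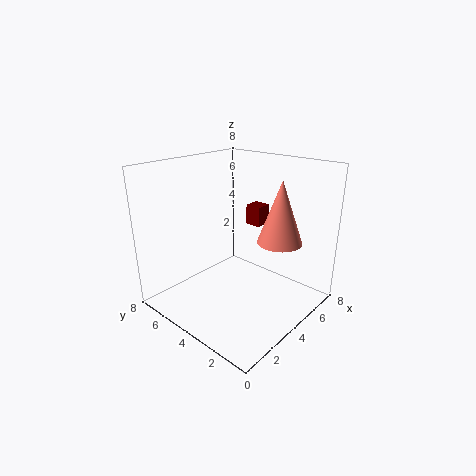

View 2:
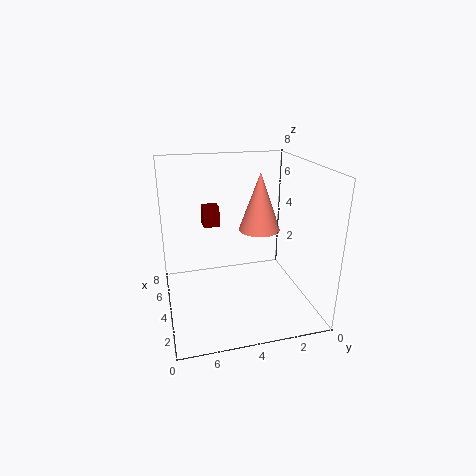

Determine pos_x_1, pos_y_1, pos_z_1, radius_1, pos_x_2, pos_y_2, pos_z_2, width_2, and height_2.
pos_x_1 = 5.5
pos_y_1 = 2.25
pos_z_1 = 3.75
radius_1 = 1.25
pos_x_2 = 6.5
pos_y_2 = 4.5
pos_z_2 = 3.75
width_2 = 1
height_2 = 1.25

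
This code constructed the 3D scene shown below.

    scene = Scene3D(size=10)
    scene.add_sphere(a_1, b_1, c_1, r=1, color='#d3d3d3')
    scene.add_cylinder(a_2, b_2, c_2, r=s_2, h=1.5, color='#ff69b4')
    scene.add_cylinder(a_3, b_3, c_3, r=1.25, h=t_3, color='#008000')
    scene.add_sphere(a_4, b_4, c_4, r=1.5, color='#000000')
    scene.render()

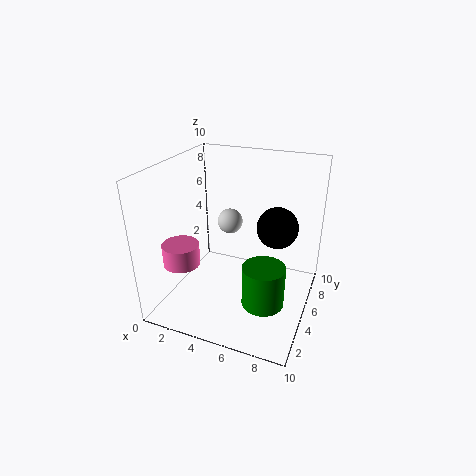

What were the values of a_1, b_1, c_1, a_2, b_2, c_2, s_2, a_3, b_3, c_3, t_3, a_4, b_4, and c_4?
a_1 = 3; b_1 = 8.25; c_1 = 4.5; a_2 = 1.75; b_2 = 2.75; c_2 = 3.5; s_2 = 1.25; a_3 = 8; b_3 = 1.5; c_3 = 3; t_3 = 2.5; a_4 = 7.25; b_4 = 7; c_4 = 5.25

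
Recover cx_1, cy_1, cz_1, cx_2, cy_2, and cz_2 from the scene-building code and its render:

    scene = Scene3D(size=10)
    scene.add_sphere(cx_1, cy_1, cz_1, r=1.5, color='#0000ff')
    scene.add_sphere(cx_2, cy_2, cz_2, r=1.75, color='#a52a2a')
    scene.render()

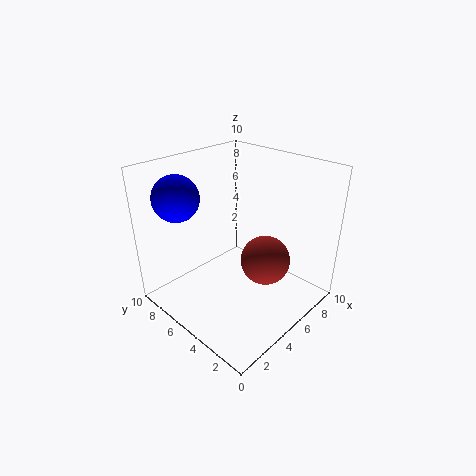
cx_1 = 1.75, cy_1 = 7.25, cz_1 = 8.25, cx_2 = 6.25, cy_2 = 3.5, cz_2 = 3.25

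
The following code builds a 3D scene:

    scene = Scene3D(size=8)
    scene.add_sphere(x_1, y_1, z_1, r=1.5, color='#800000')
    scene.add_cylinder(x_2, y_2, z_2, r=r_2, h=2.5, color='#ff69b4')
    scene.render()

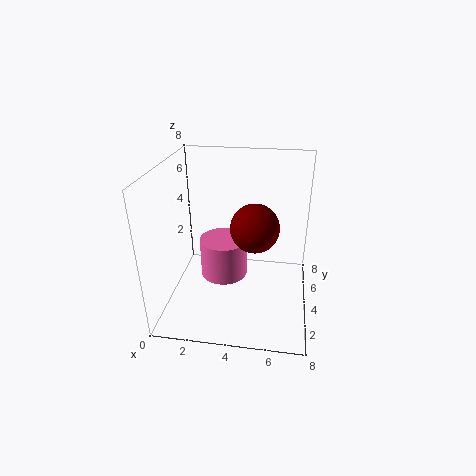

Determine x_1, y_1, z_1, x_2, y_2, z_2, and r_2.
x_1 = 4.75; y_1 = 5.75; z_1 = 3.75; x_2 = 2.75; y_2 = 6; z_2 = 0.25; r_2 = 1.5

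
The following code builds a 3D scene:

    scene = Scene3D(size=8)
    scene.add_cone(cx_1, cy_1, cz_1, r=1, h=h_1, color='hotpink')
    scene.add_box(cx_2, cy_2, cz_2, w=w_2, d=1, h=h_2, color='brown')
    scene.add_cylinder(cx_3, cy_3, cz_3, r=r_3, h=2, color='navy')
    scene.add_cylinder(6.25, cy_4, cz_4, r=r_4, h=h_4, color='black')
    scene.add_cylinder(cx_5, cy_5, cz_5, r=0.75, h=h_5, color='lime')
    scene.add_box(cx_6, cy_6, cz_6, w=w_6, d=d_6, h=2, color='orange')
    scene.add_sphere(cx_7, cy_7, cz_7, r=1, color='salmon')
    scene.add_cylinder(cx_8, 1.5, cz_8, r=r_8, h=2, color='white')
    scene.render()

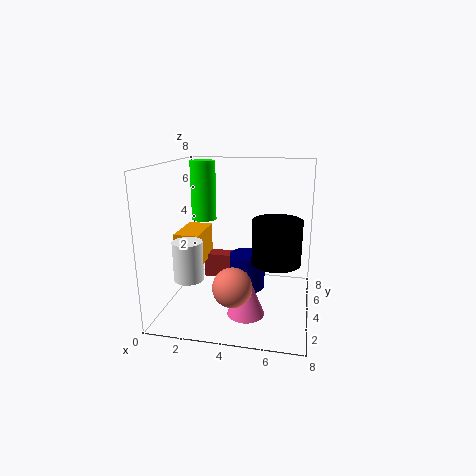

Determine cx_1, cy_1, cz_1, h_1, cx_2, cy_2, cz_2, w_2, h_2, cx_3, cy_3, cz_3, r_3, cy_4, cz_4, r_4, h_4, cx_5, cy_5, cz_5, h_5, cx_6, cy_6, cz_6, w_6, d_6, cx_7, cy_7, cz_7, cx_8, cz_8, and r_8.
cx_1 = 4.75; cy_1 = 2.5; cz_1 = 0.25; h_1 = 2.5; cx_2 = 1.5; cy_2 = 5.5; cz_2 = 0.75; w_2 = 1.75; h_2 = 1.5; cx_3 = 4.5; cy_3 = 4.25; cz_3 = 1; r_3 = 1; cy_4 = 2.75; cz_4 = 3.25; r_4 = 1.25; h_4 = 2.25; cx_5 = 1.5; cy_5 = 5.75; cz_5 = 4.5; h_5 = 3.5; cx_6 = 0.25; cy_6 = 3.75; cz_6 = 2; w_6 = 1.5; d_6 = 2.75; cx_7 = 4.25; cy_7 = 1.5; cz_7 = 2.25; cx_8 = 2; cz_8 = 2.5; r_8 = 0.75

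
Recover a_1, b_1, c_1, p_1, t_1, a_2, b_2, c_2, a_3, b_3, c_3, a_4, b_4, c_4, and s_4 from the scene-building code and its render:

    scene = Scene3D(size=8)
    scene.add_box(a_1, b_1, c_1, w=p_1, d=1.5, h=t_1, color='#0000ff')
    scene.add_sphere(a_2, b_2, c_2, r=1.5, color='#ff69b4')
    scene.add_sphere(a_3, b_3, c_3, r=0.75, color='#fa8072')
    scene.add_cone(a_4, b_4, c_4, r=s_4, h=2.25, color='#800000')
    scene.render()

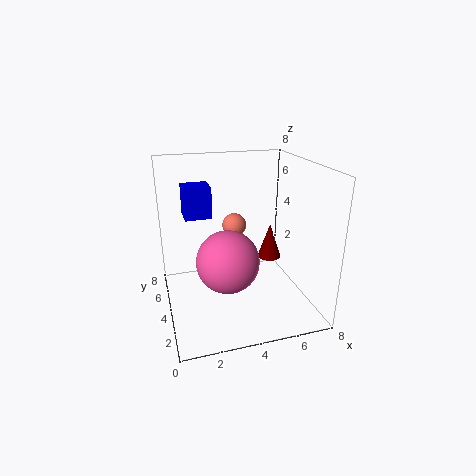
a_1 = 1.25
b_1 = 4.75
c_1 = 5
p_1 = 1.5
t_1 = 1.75
a_2 = 2.75
b_2 = 1.5
c_2 = 4
a_3 = 4.5
b_3 = 6.5
c_3 = 3.75
a_4 = 6.75
b_4 = 6
c_4 = 1.5
s_4 = 0.75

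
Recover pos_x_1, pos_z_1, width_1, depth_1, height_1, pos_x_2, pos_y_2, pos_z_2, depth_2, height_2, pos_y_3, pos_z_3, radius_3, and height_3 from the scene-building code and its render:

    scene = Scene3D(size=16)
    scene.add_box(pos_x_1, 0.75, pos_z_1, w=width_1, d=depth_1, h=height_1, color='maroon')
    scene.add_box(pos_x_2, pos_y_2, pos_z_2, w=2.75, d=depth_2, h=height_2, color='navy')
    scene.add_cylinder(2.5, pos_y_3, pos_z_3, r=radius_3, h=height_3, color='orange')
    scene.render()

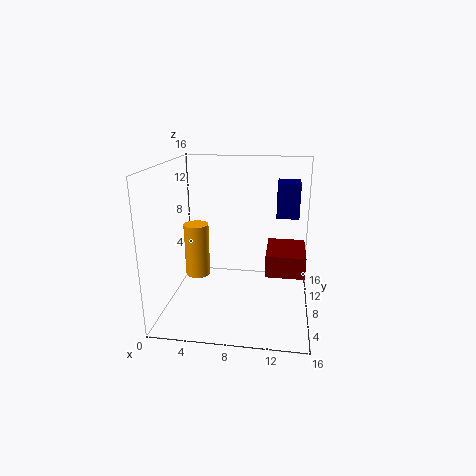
pos_x_1 = 11.5
pos_z_1 = 7.25
width_1 = 3.5
depth_1 = 4.5
height_1 = 2
pos_x_2 = 12
pos_y_2 = 12.5
pos_z_2 = 9
depth_2 = 3.5
height_2 = 4.25
pos_y_3 = 10.5
pos_z_3 = 2
radius_3 = 1.5
height_3 = 6.5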